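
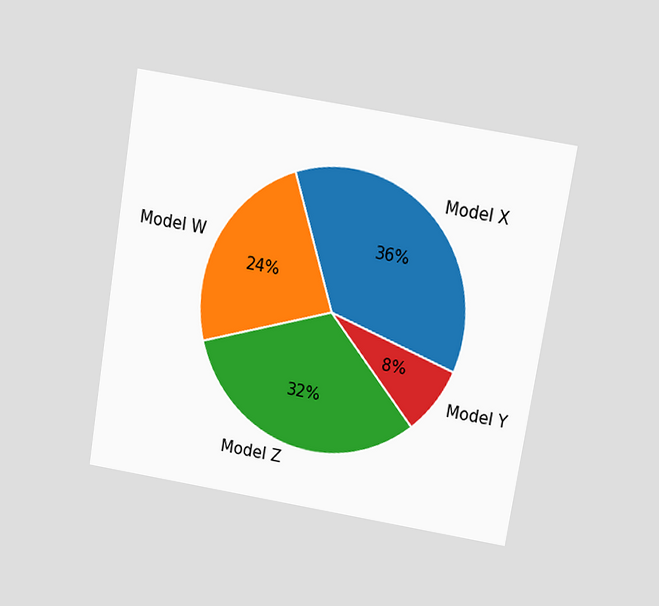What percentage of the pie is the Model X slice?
The chart is tilted about 9° clockwise and viewed slightly from above. The Model X slice takes up 36% of the pie.

36%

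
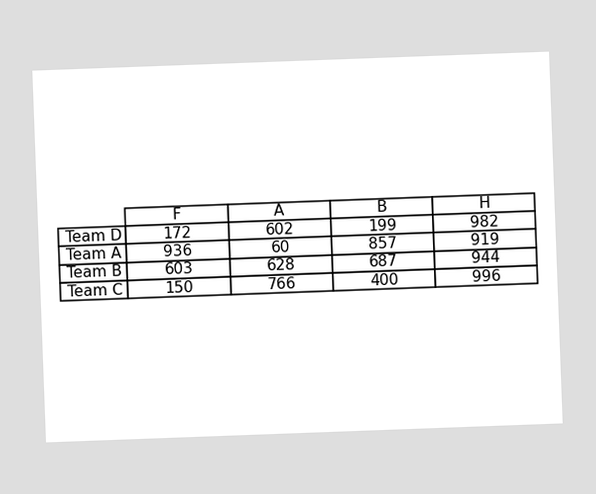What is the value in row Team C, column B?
400

The chart is tilted about 2° counter-clockwise. The (Team C, B) cell reads 400.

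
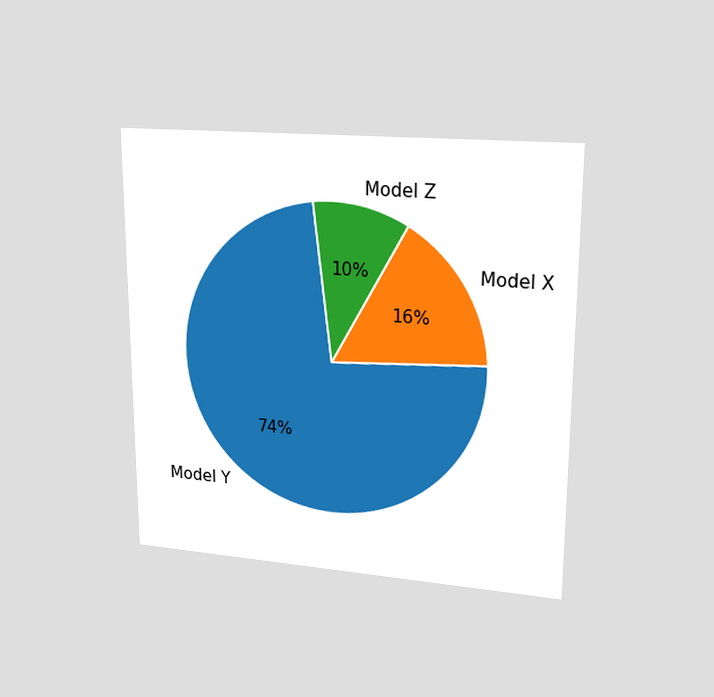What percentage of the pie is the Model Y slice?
The chart is viewed at a slight angle. The Model Y slice takes up 74% of the pie.

74%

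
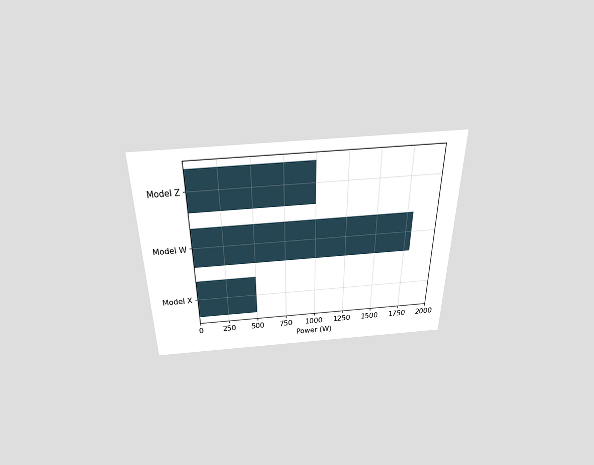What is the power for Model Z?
1000W

The chart is viewed slightly from above. Reading along the chart's x-axis, the Model Z bar reaches 1000W.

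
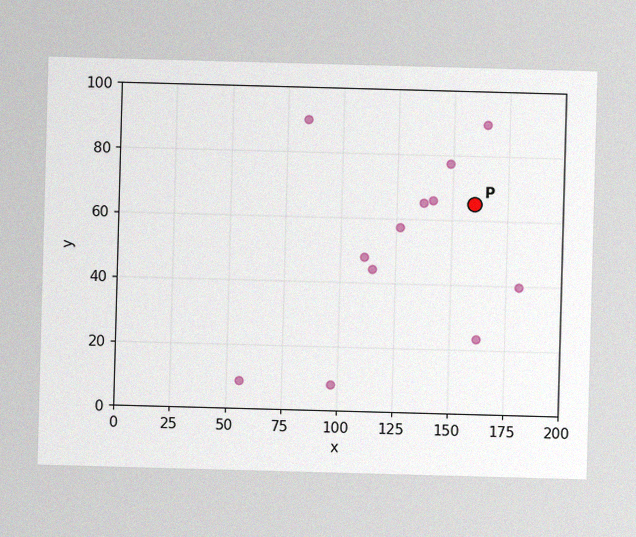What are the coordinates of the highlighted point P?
(160, 65)

The image has some photo noise and uneven lighting. Following the gridlines from P to each axis, P sits at (160, 65).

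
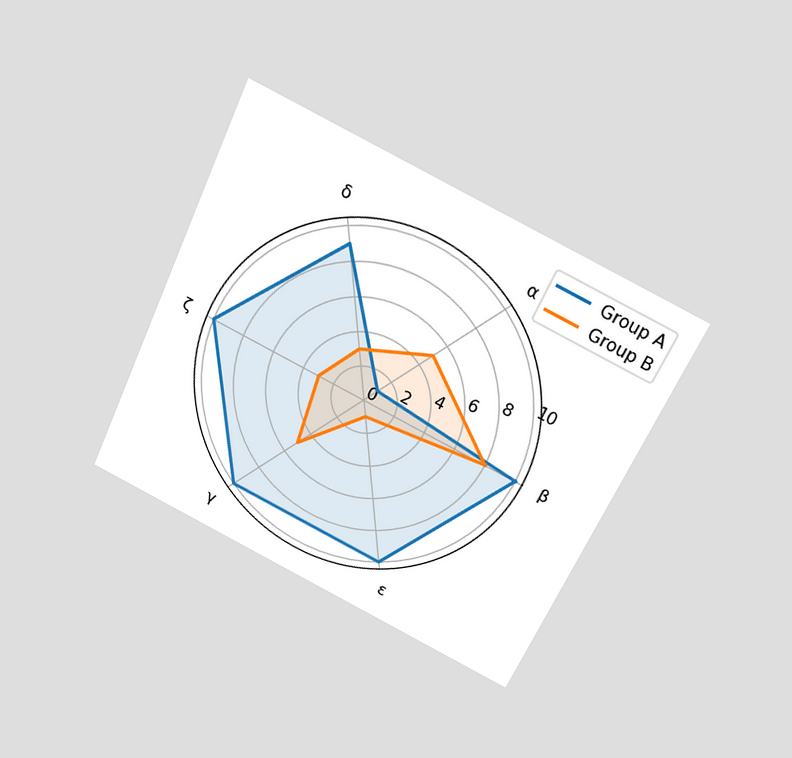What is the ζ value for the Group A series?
10

The chart is tilted about 25° clockwise and viewed slightly from above. On the ζ axis, Group A reaches 10.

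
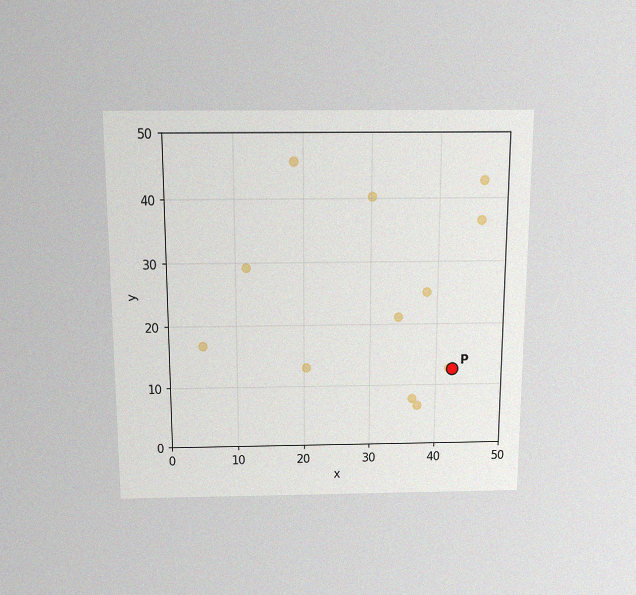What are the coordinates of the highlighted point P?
The chart is viewed slightly from above, with some photo noise. Following the gridlines from P to each axis, P sits at (42.5, 12.5).

(42.5, 12.5)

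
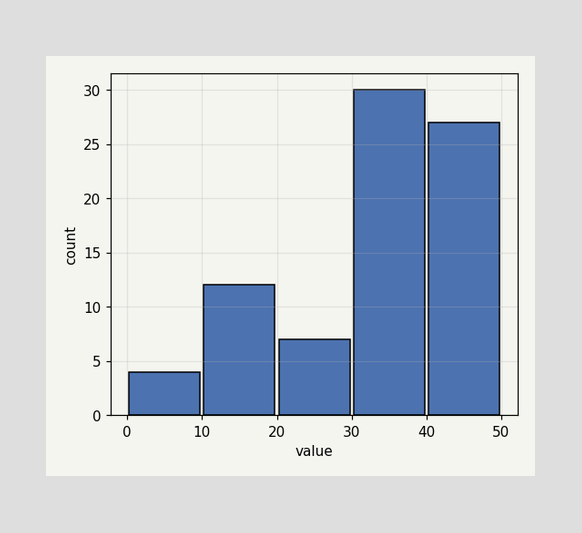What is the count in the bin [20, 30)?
7

The [20, 30) bin has height 7.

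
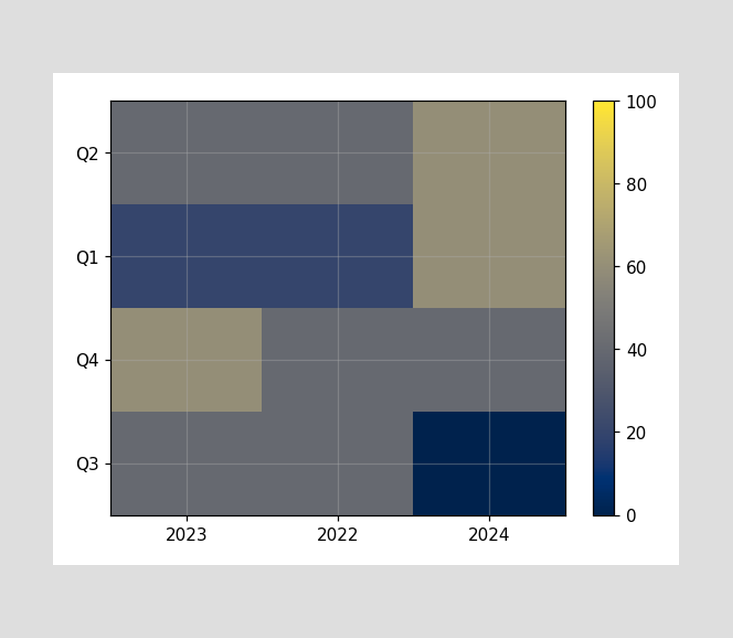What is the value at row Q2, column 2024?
60

Matching cell (Q2, 2024) against the colorbar gives 60.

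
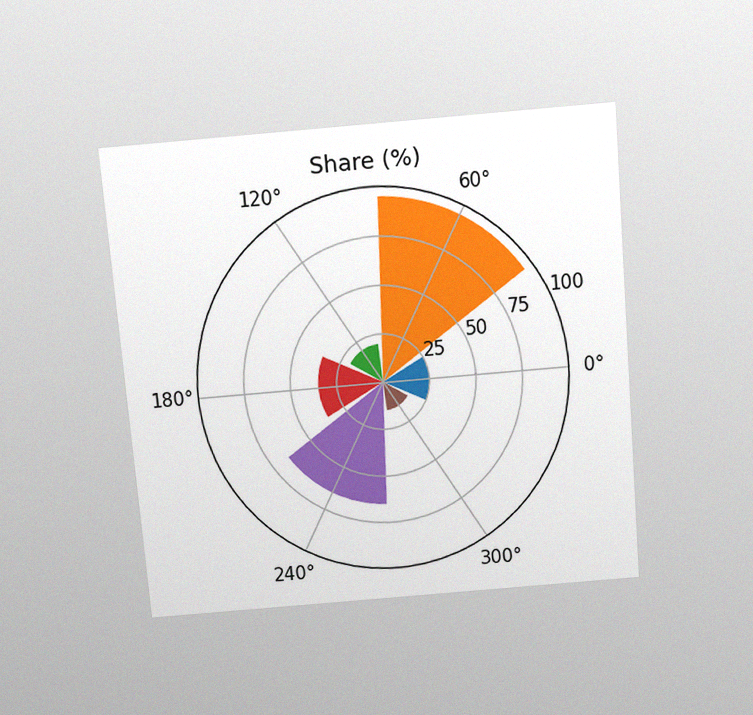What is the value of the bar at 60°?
The chart is tilted about 5° counter-clockwise and viewed slightly from above, with some photo noise. The bar at 60° reaches 95% on the radial axis.

95%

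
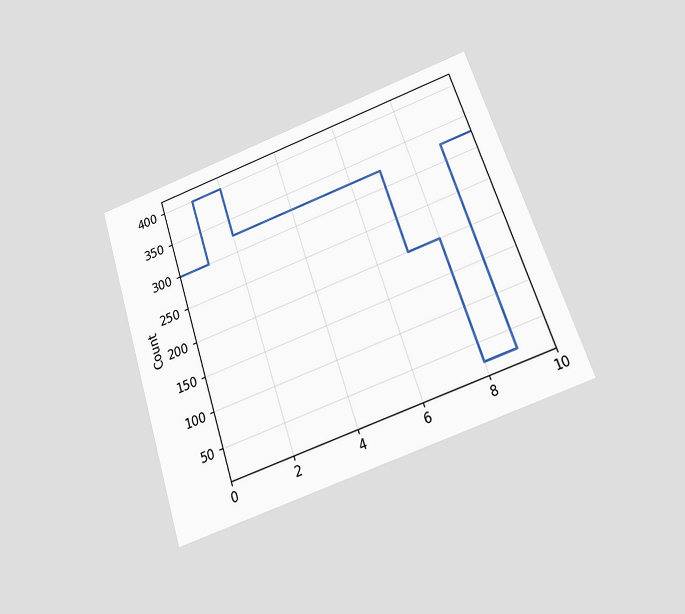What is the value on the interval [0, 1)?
300

The chart is tilted about 18° counter-clockwise and viewed slightly from below. On [0, 1) the step sits at 300.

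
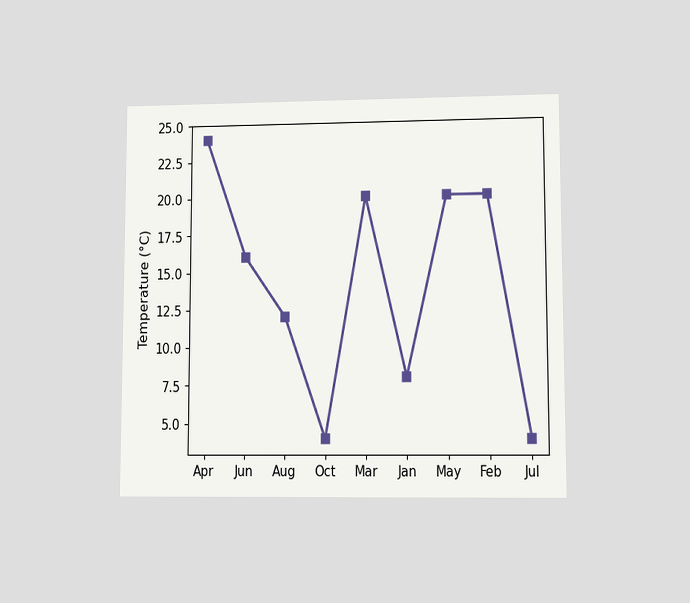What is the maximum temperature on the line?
24°C

The chart is viewed at a slight angle. The highest point is at Apr, and reading across to the y-axis gives 24°C.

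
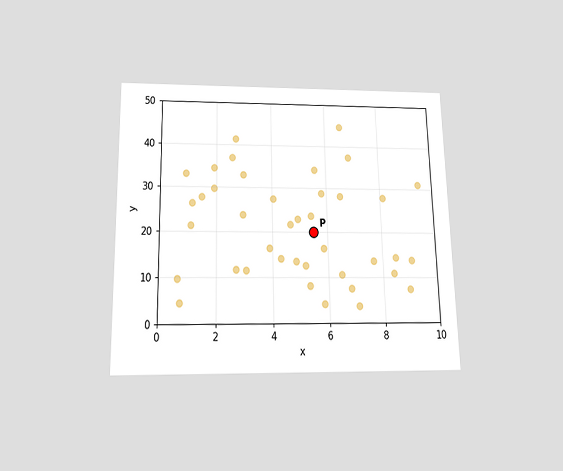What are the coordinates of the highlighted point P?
The chart is viewed slightly from below. Following the gridlines from P to each axis, P sits at (5.5, 20).

(5.5, 20)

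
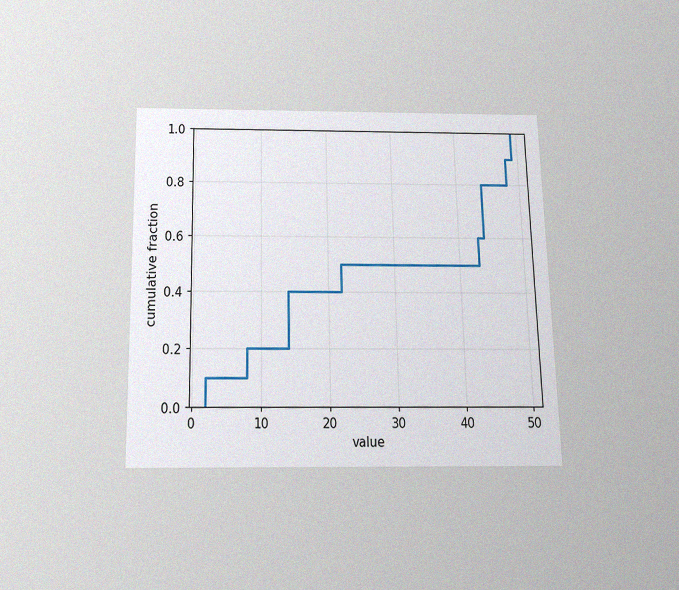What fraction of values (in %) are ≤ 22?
The chart is viewed slightly from below, with some photo noise. At x=22 the ECDF step is at 50%.

50%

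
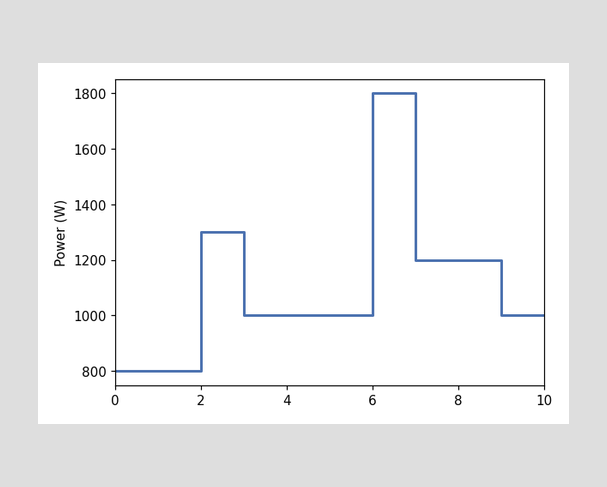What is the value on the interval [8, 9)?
On [8, 9) the step sits at 1200W.

1200W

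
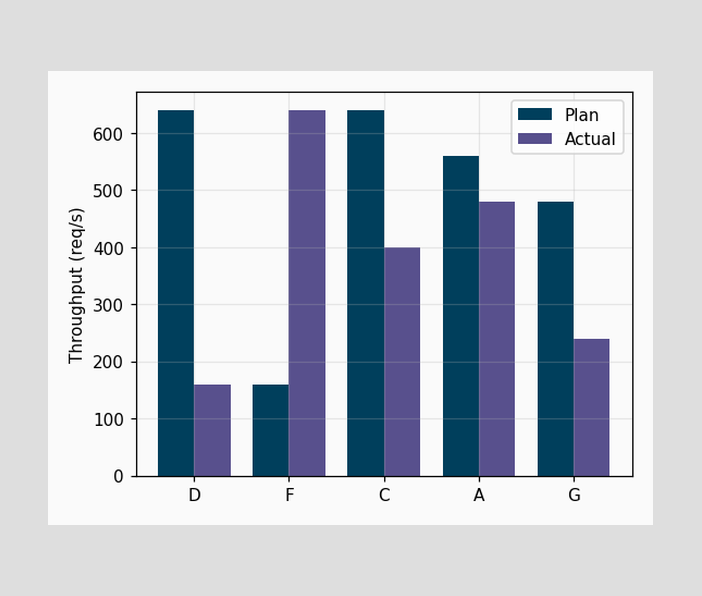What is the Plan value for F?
160req/s

The Plan bar at F reaches 160req/s on the y-axis.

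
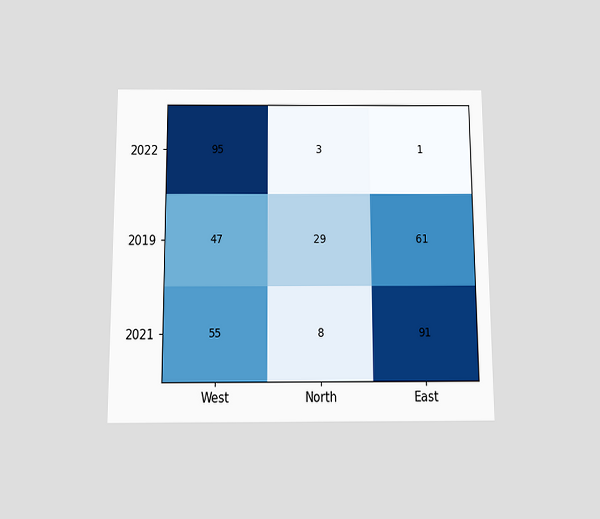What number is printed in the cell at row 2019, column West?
47

The chart is viewed slightly from below. The (2019, West) cell reads 47.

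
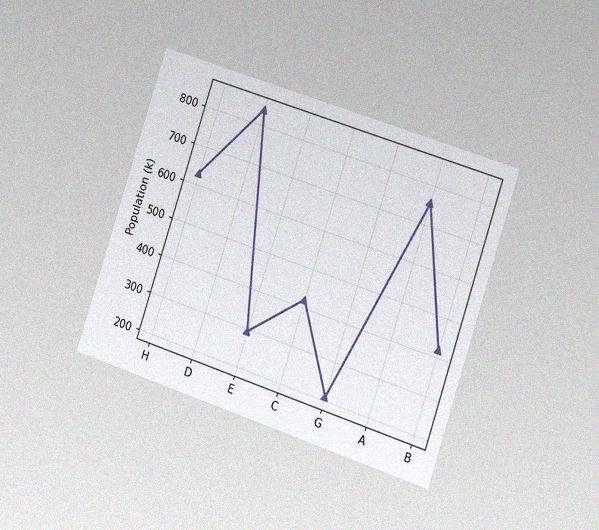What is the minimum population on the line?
The chart is tilted about 18° clockwise and viewed slightly from the right, with some photo noise. The lowest point is at G, and reading across to the y-axis gives 210k.

210k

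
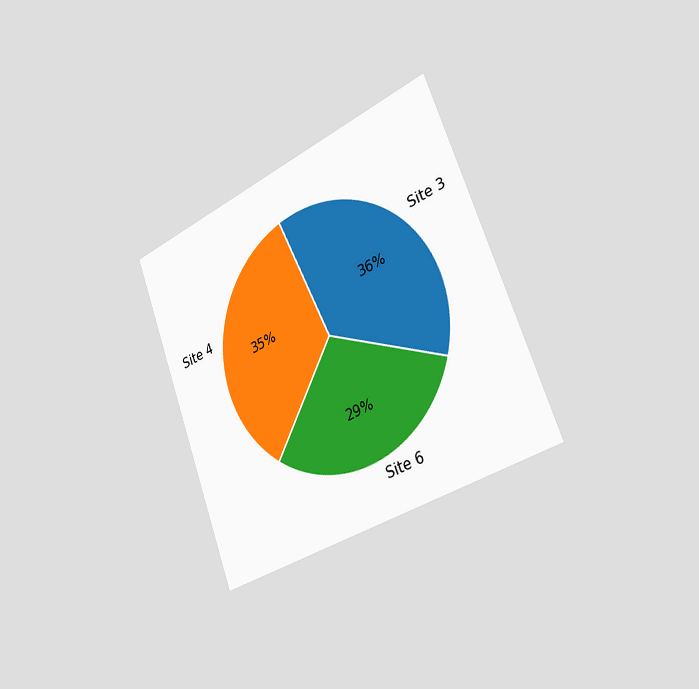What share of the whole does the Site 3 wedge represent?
The chart is tilted about 21° counter-clockwise and viewed slightly from the right. The Site 3 slice takes up 36% of the pie.

36%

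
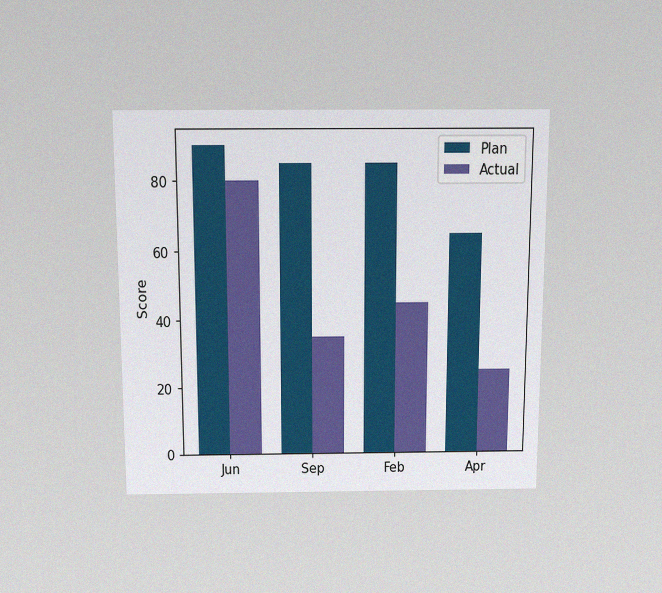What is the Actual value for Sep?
The chart is viewed slightly from above, with some photo noise. The Actual bar at Sep reaches 35 on the y-axis.

35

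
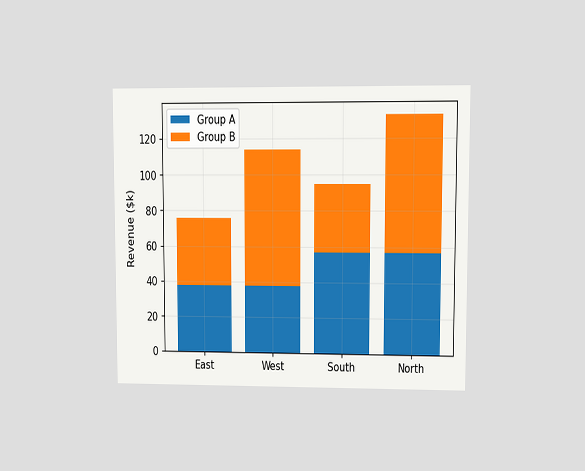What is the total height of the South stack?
$95k

The chart is viewed at a slight angle. The South stack's top reaches $95k on the y-axis.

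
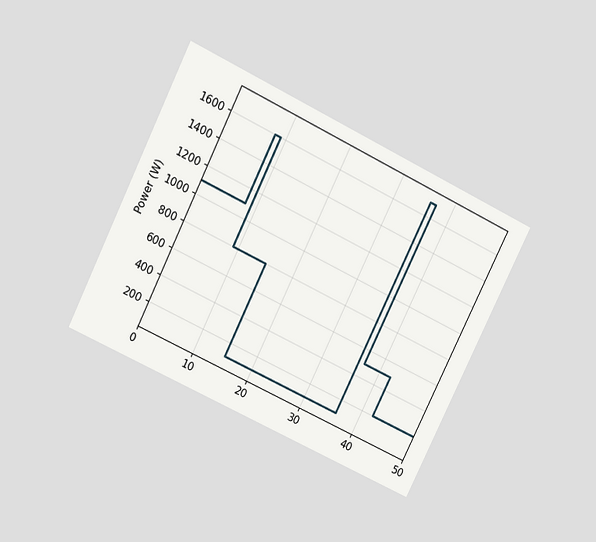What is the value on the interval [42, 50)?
200W

The chart is tilted about 26° clockwise and viewed at a slight angle. On [42, 50) the step sits at 200W.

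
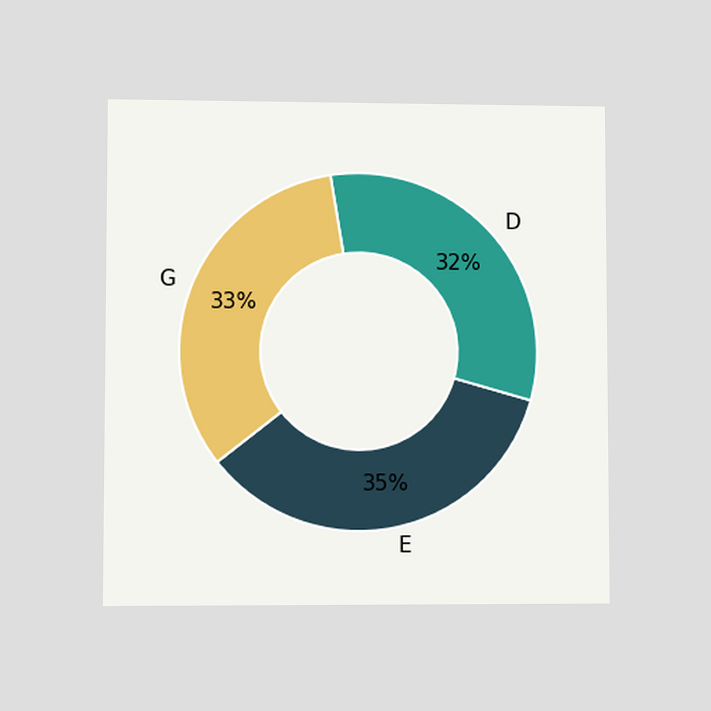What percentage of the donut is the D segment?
32%

The chart is viewed at a slight angle. The D segment takes up 32% of the ring.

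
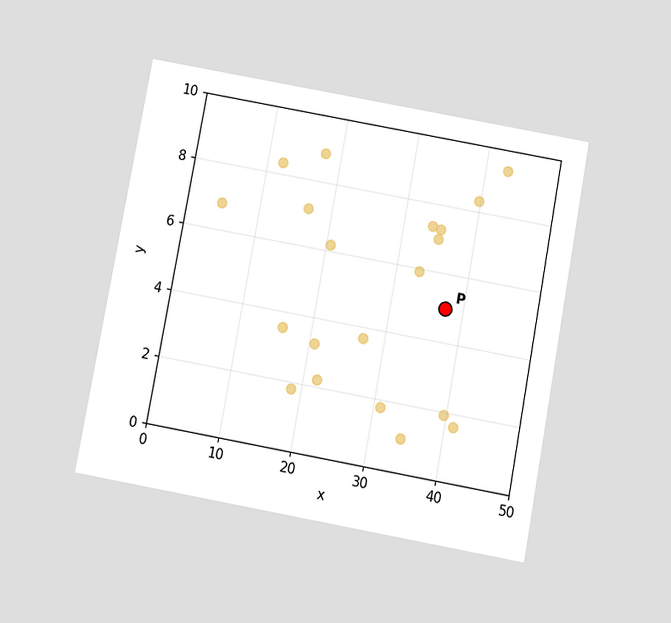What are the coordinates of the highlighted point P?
The chart is tilted about 10° clockwise and viewed slightly from below. Following the gridlines from P to each axis, P sits at (37.5, 5).

(37.5, 5)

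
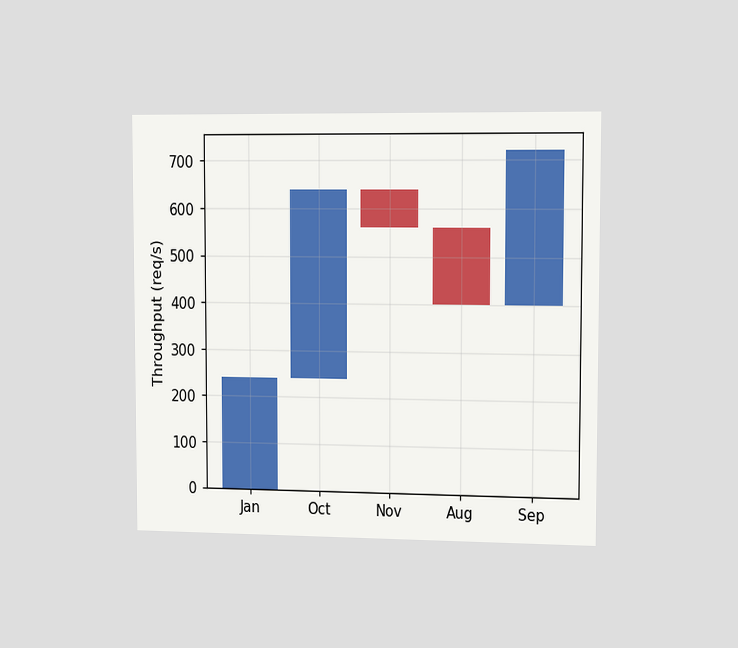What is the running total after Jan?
240req/s

The chart is viewed slightly from the right. After Jan the running total reaches 240req/s.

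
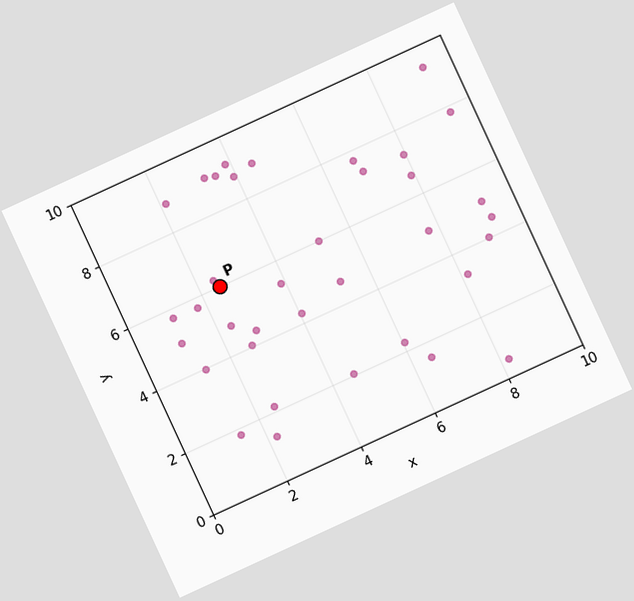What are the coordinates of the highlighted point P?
The chart is tilted about 25° counter-clockwise. Following the gridlines from P to each axis, P sits at (2.5, 6).

(2.5, 6)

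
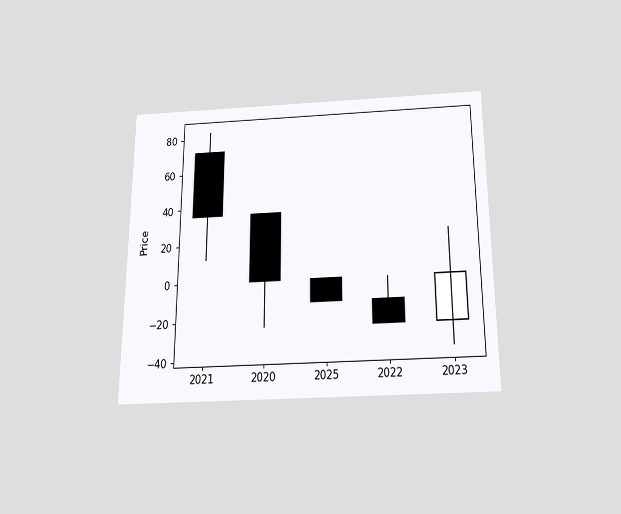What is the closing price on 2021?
The chart is viewed slightly from below. The 2021 candle closes at 36.

36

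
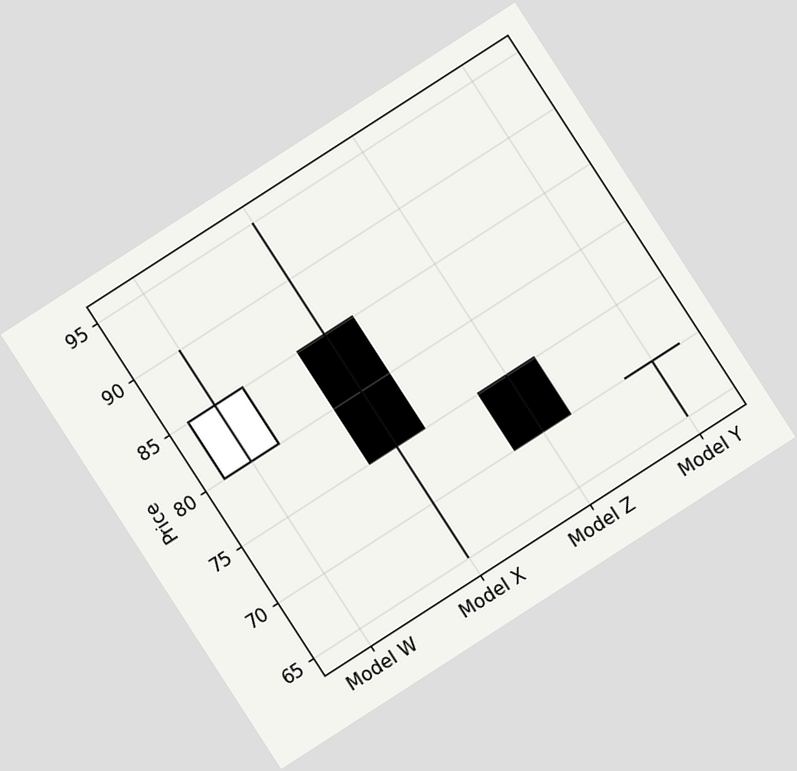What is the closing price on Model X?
The chart is tilted about 33° counter-clockwise. The Model X candle closes at 75.

75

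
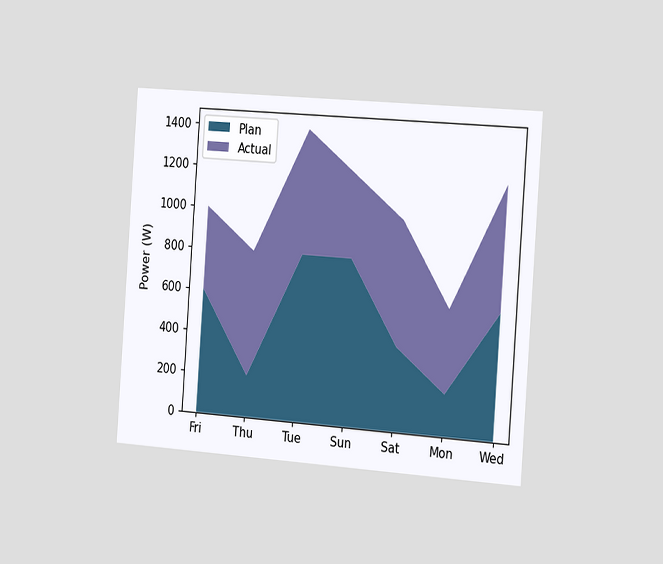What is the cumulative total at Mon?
600W

The chart is tilted about 4° clockwise and viewed slightly from the right. The stacked total at Mon reaches 600W.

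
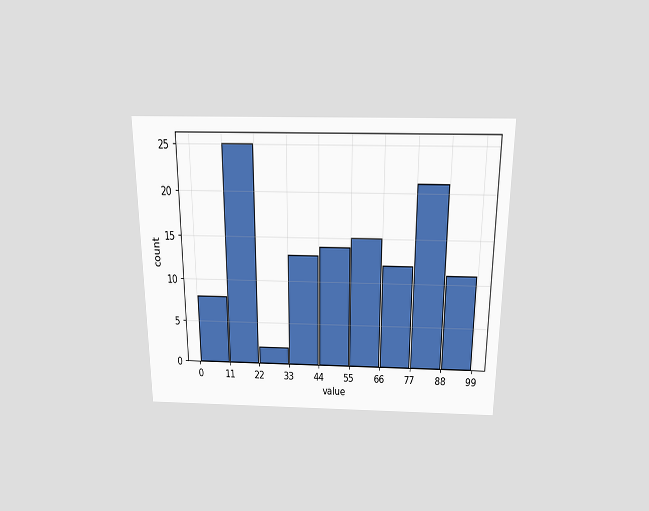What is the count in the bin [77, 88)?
21

The chart is viewed slightly from above. The [77, 88) bin has height 21.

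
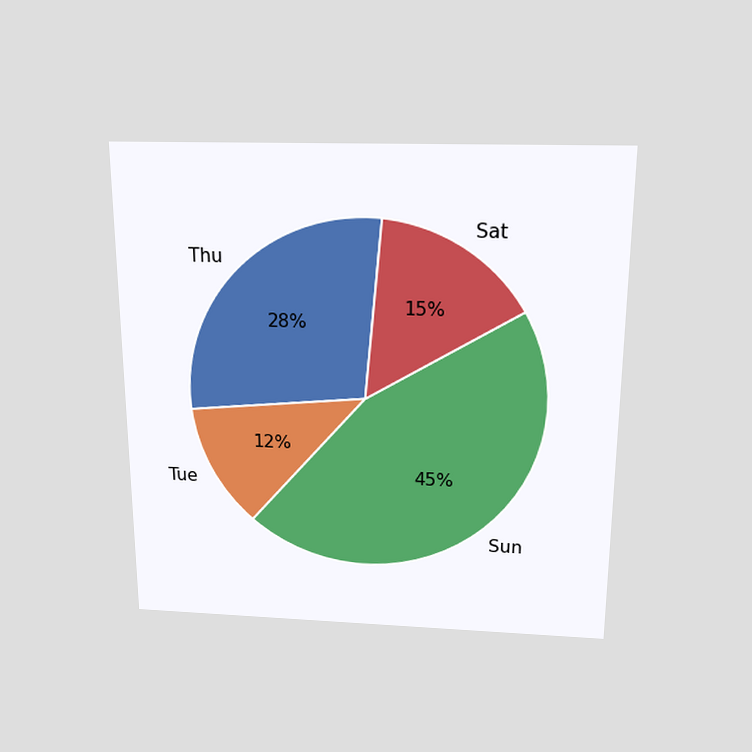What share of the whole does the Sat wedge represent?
15%

The chart is viewed slightly from above. The Sat slice takes up 15% of the pie.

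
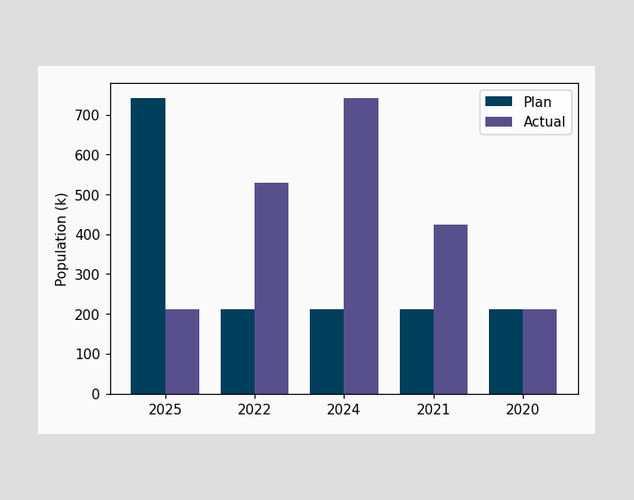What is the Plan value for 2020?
The Plan bar at 2020 reaches 212k on the y-axis.

212k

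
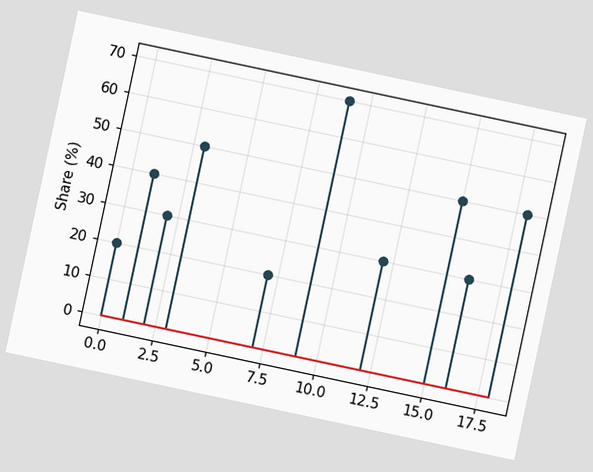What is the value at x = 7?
20%

The chart is tilted about 12° clockwise. The stem at x=7 reaches 20%.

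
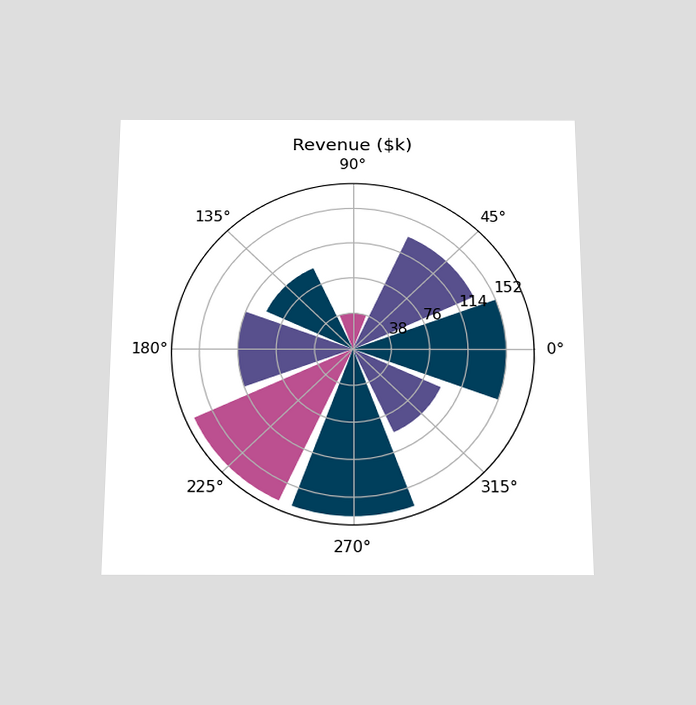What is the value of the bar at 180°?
The chart is viewed slightly from below. The bar at 180° reaches $114k on the radial axis.

$114k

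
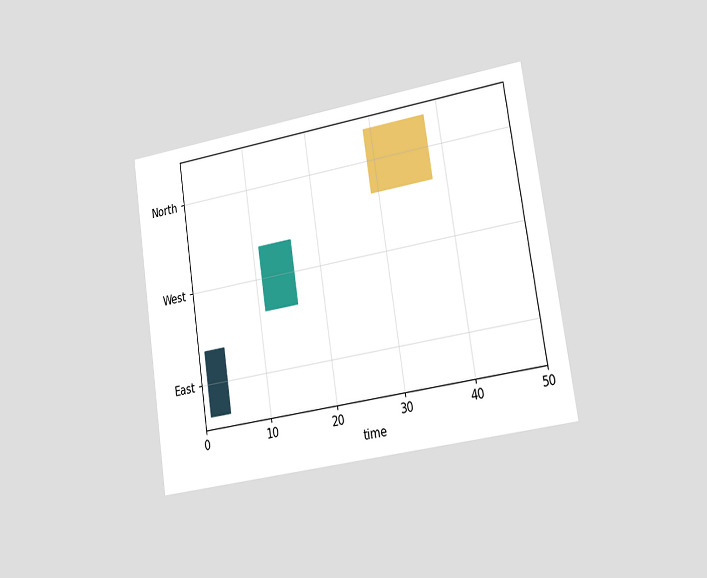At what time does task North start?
The chart is tilted about 9° counter-clockwise and viewed slightly from the right. The North bar begins at t=29.

29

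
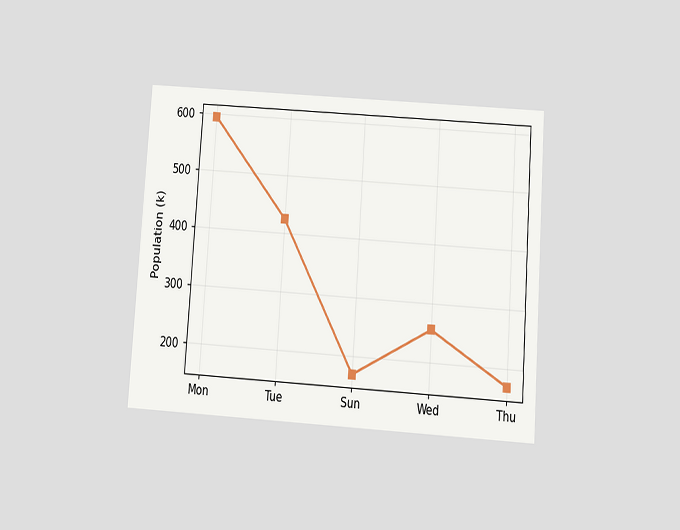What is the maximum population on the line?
The chart is tilted about 4° clockwise and viewed slightly from below. The highest point is at Mon, and reading across to the y-axis gives 595k.

595k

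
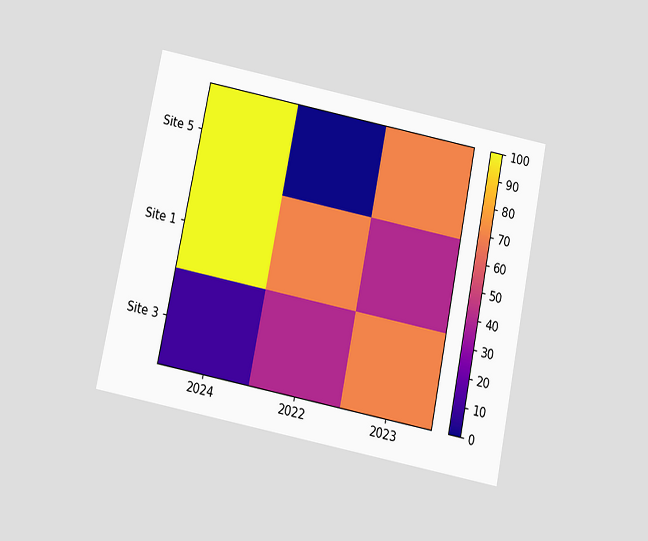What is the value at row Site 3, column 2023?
70

The chart is tilted about 11° clockwise and viewed slightly from below. Matching cell (Site 3, 2023) against the colorbar gives 70.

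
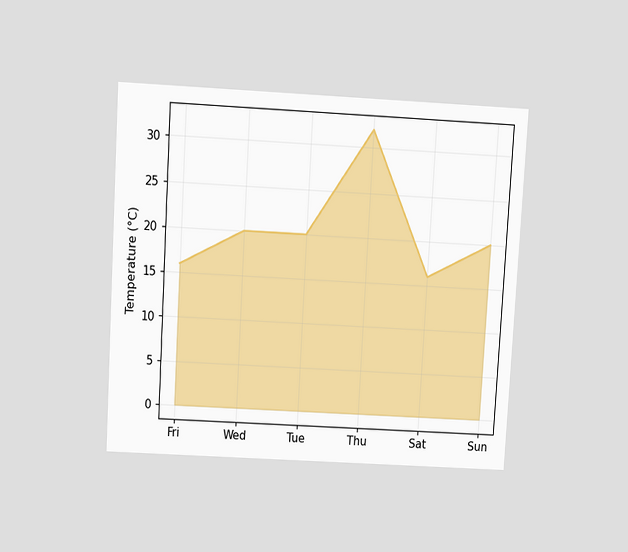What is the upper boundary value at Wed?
The chart is tilted about 3° clockwise and viewed slightly from above. At Wed the upper boundary is at 20°C.

20°C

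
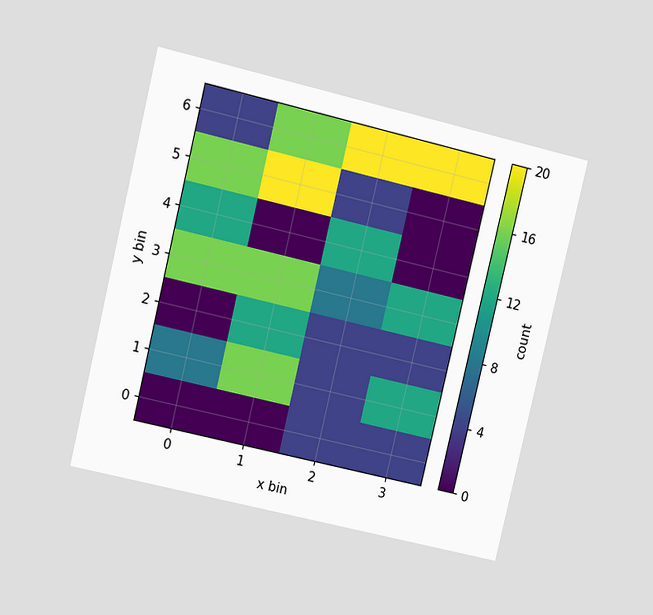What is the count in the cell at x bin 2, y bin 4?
12

The chart is tilted about 13° clockwise and viewed at a slight angle. Matching the cell (2, 4) against the colorbar gives 12.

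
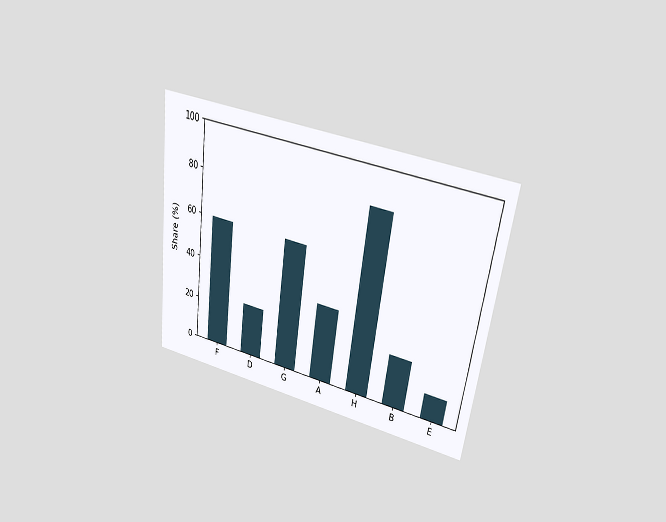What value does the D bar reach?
24%

The chart is tilted about 8° clockwise and viewed at a slight angle. Reading along the chart's y-axis, the D bar reaches 24%.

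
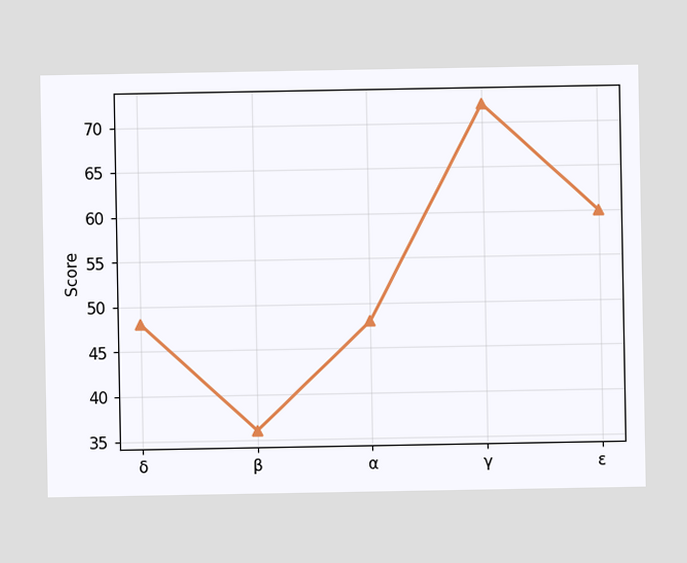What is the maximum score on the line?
72

The highest point is at γ, and reading across to the y-axis gives 72.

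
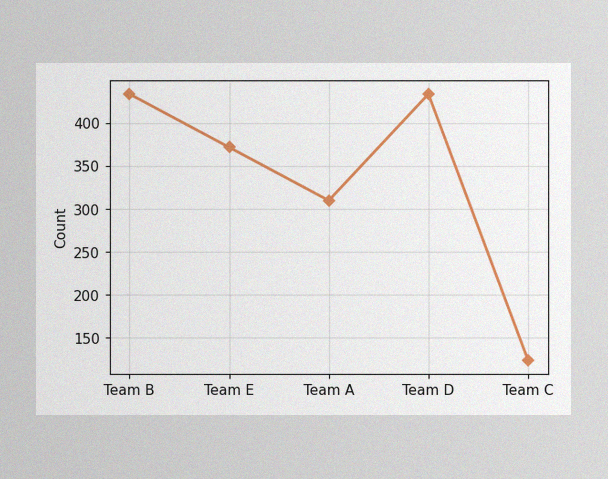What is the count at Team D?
The image has some photo noise and uneven lighting. At Team D, the line is at 434.

434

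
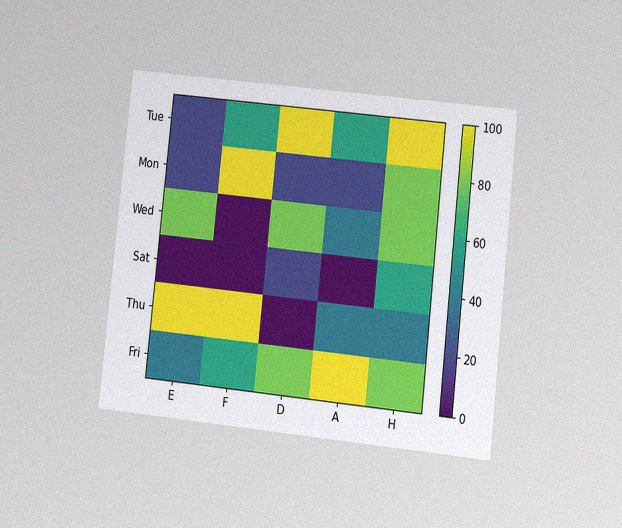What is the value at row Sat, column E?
0

The chart is tilted about 6° clockwise and viewed at a slight angle, with some photo noise. Matching cell (Sat, E) against the colorbar gives 0.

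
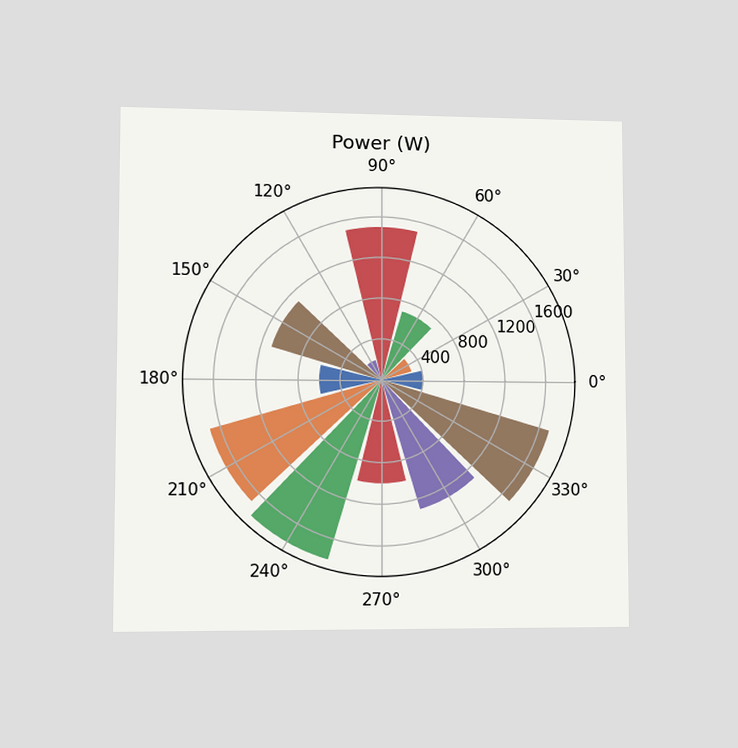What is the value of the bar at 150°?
The chart is viewed at a slight angle. The bar at 150° reaches 1100W on the radial axis.

1100W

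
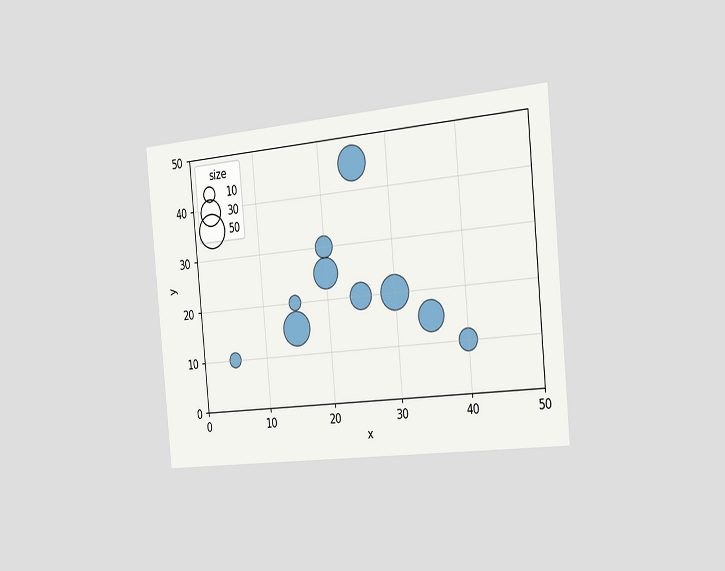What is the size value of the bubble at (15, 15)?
50

The chart is tilted about 5° counter-clockwise and viewed slightly from the right. Matching the bubble at (15, 15) against the size legend gives 50.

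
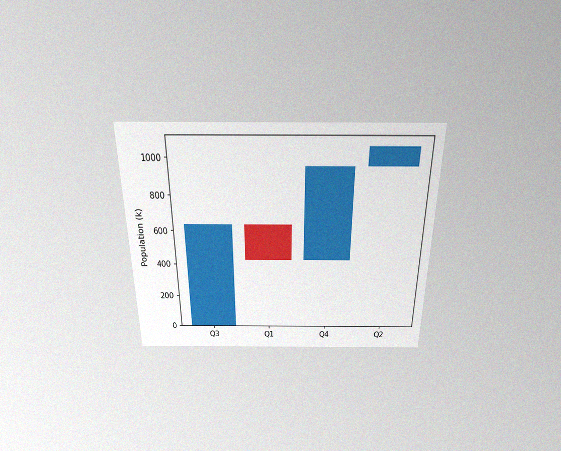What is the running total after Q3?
The chart is viewed slightly from above, with some photo noise. After Q3 the running total reaches 636k.

636k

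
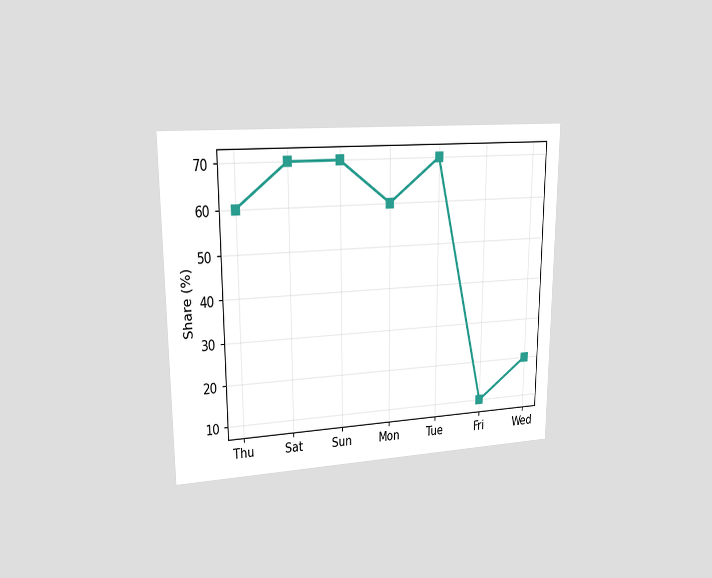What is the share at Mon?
60%

The chart is viewed at a slight angle. At Mon, the line is at 60%.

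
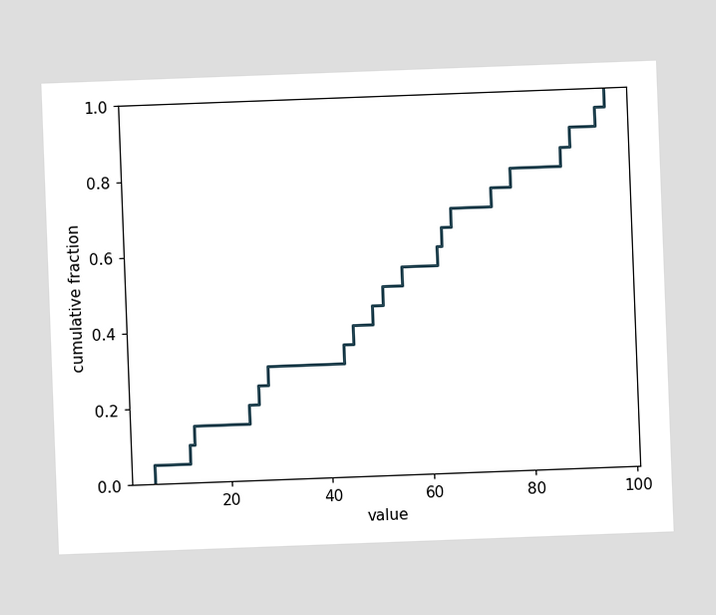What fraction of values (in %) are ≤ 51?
50%

The chart is tilted about 2° counter-clockwise. At x=51 the ECDF step is at 50%.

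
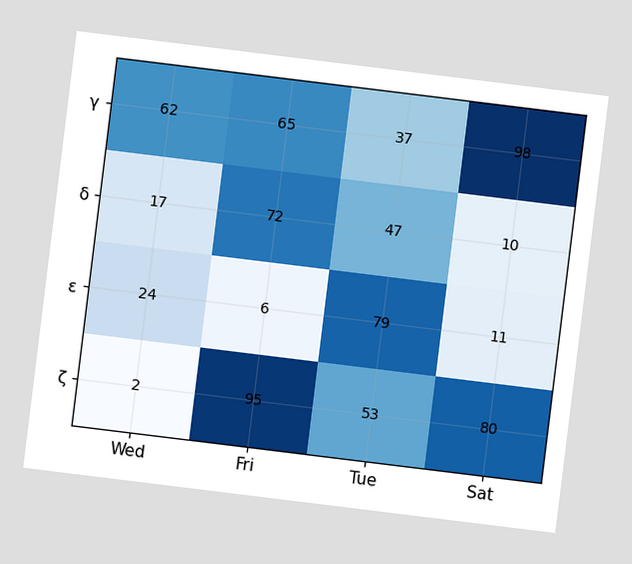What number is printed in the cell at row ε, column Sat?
The chart is tilted about 7° clockwise. The (ε, Sat) cell reads 11.

11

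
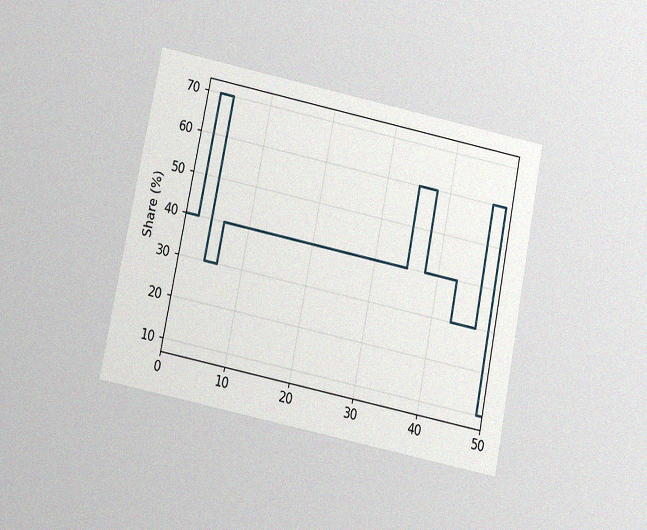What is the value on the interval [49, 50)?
10%

The chart is tilted about 11° clockwise and viewed slightly from below, with some photo noise. On [49, 50) the step sits at 10%.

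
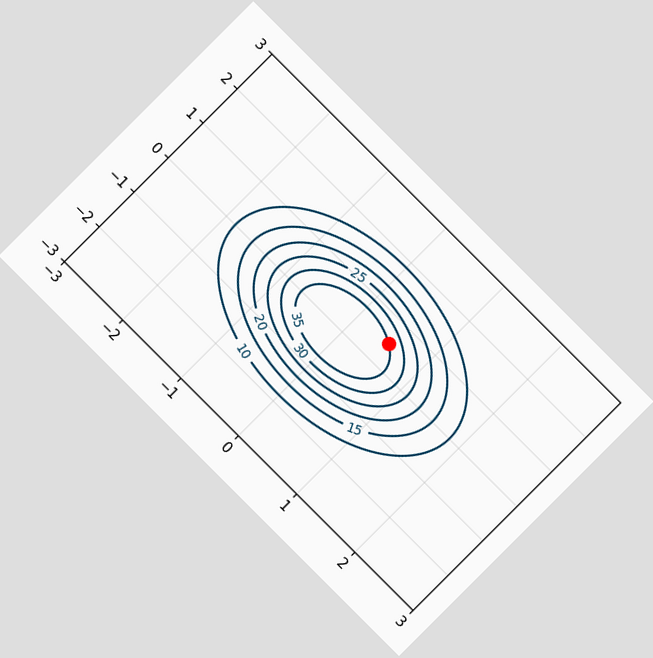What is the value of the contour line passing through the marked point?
35

The chart is tilted about 45° clockwise. The marked point sits on the contour labelled 35.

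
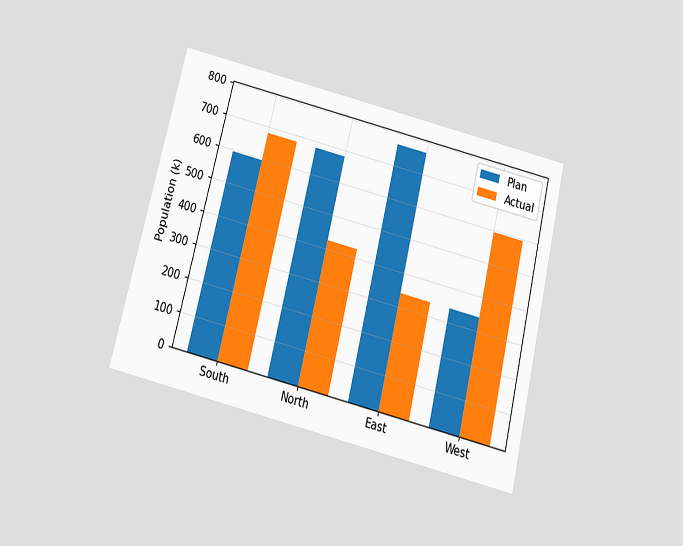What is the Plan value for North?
680k

The chart is tilted about 14° clockwise and viewed slightly from below. The Plan bar at North reaches 680k on the y-axis.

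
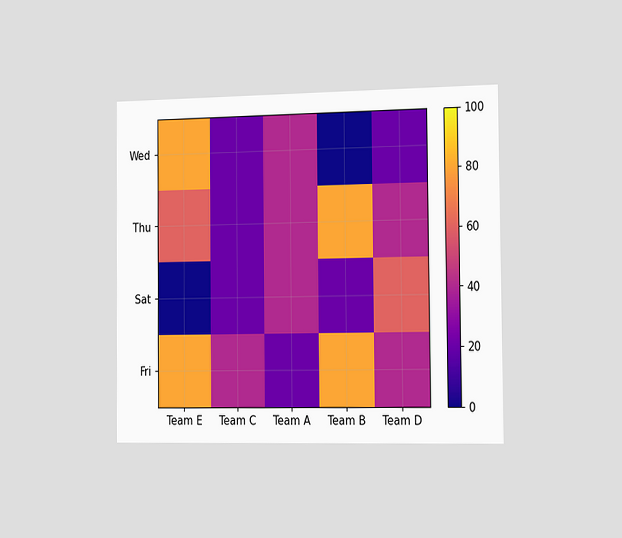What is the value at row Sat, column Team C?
20

The chart is viewed slightly from the right. Matching cell (Sat, Team C) against the colorbar gives 20.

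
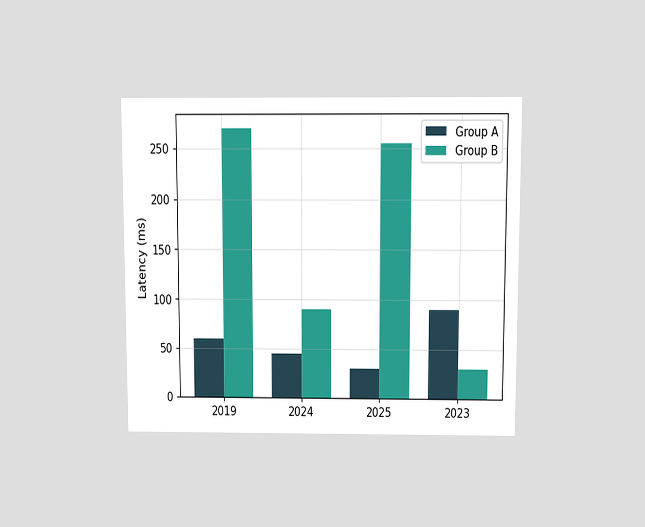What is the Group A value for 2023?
90ms

The chart is viewed slightly from above. The Group A bar at 2023 reaches 90ms on the y-axis.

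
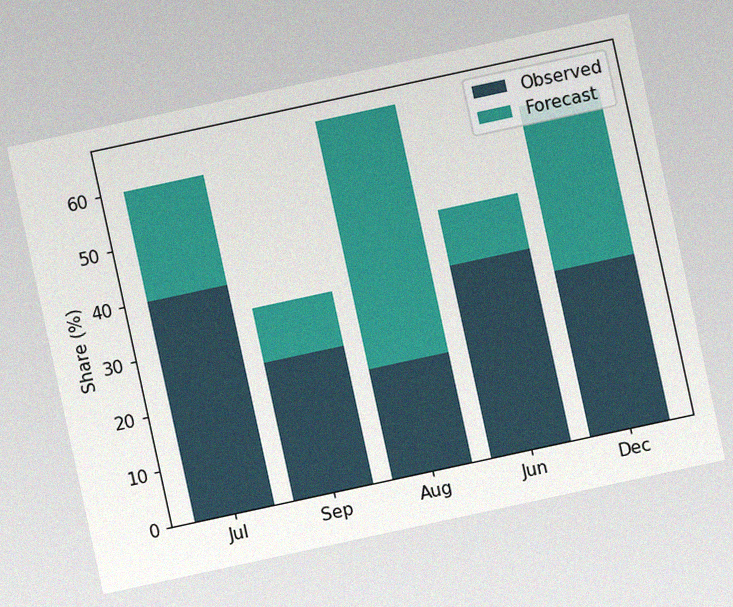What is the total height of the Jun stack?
45%

The chart is tilted about 12° counter-clockwise, with some photo noise. The Jun stack's top reaches 45% on the y-axis.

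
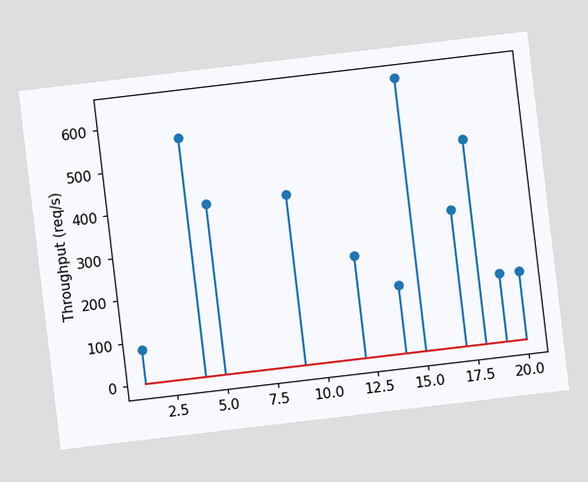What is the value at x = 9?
400req/s

The chart is tilted about 7° counter-clockwise. The stem at x=9 reaches 400req/s.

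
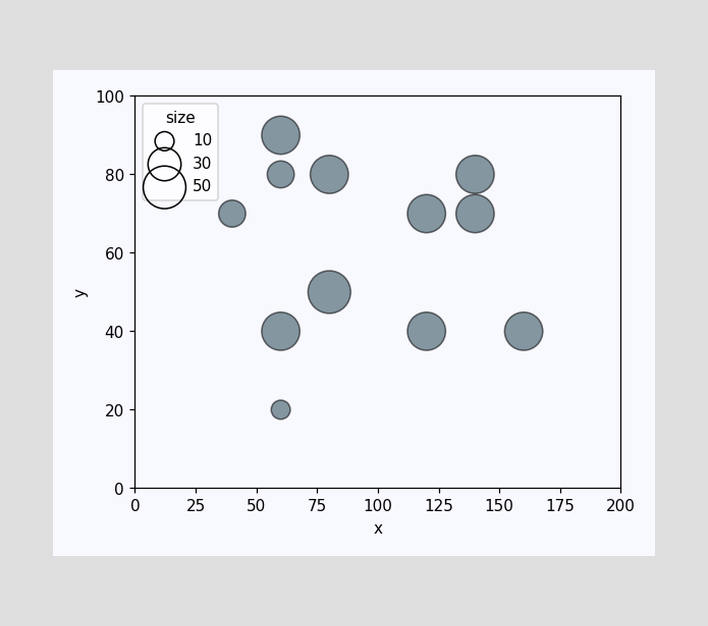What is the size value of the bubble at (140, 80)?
40

Matching the bubble at (140, 80) against the size legend gives 40.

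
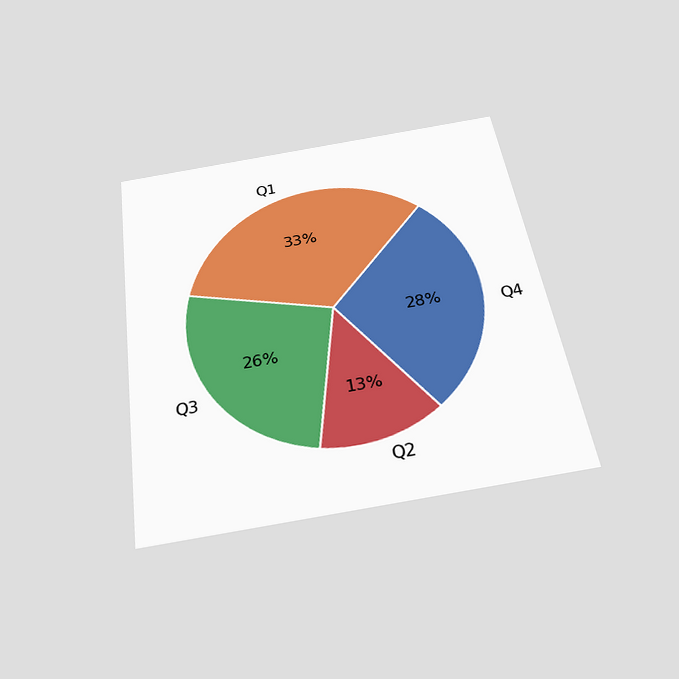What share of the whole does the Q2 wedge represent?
13%

The chart is tilted about 9° counter-clockwise and viewed slightly from below. The Q2 slice takes up 13% of the pie.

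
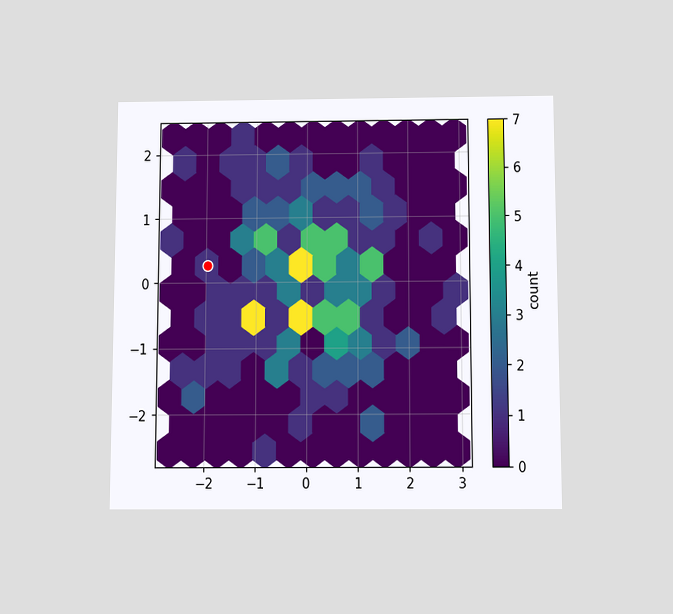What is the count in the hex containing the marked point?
The chart is viewed slightly from below. The marked hex reads 1 on the colorbar.

1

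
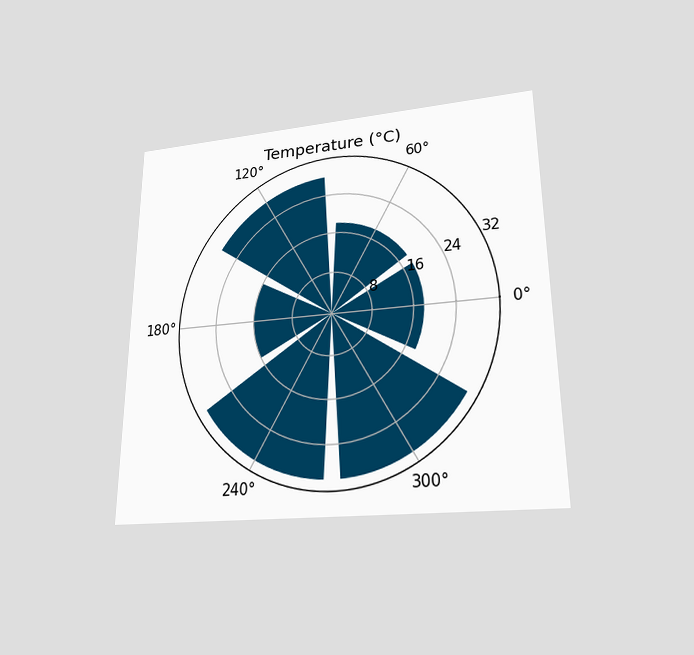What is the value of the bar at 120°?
28°C

The chart is viewed slightly from below. The bar at 120° reaches 28°C on the radial axis.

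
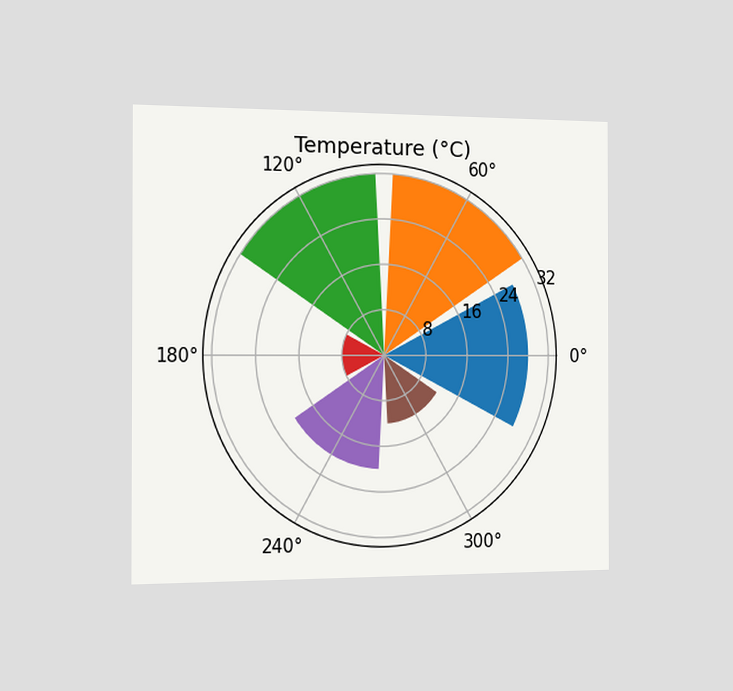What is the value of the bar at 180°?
8°C

The chart is viewed slightly from the left. The bar at 180° reaches 8°C on the radial axis.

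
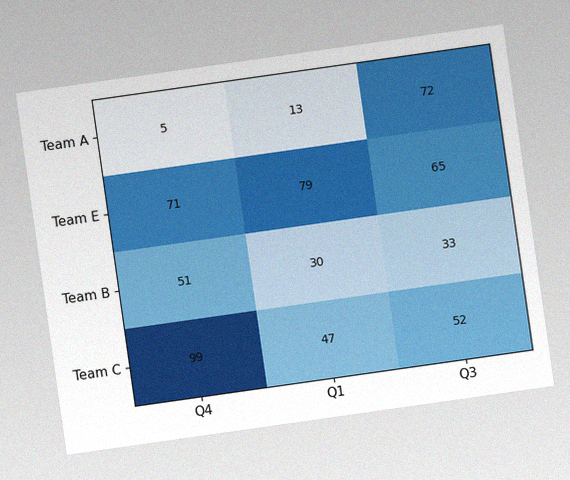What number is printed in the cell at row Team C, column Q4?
99

The chart is tilted about 8° counter-clockwise, with some photo noise. The (Team C, Q4) cell reads 99.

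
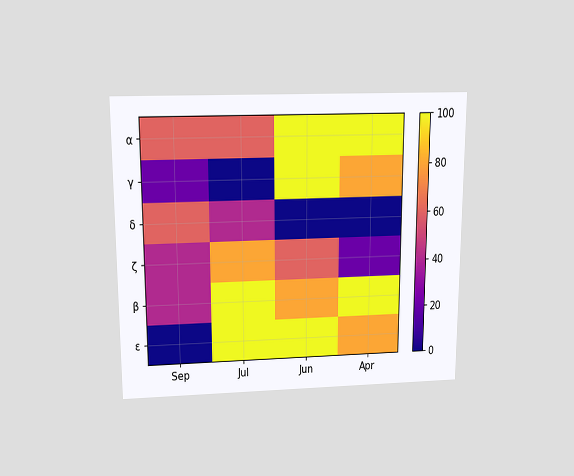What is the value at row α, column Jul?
60

The chart is viewed slightly from above. Matching cell (α, Jul) against the colorbar gives 60.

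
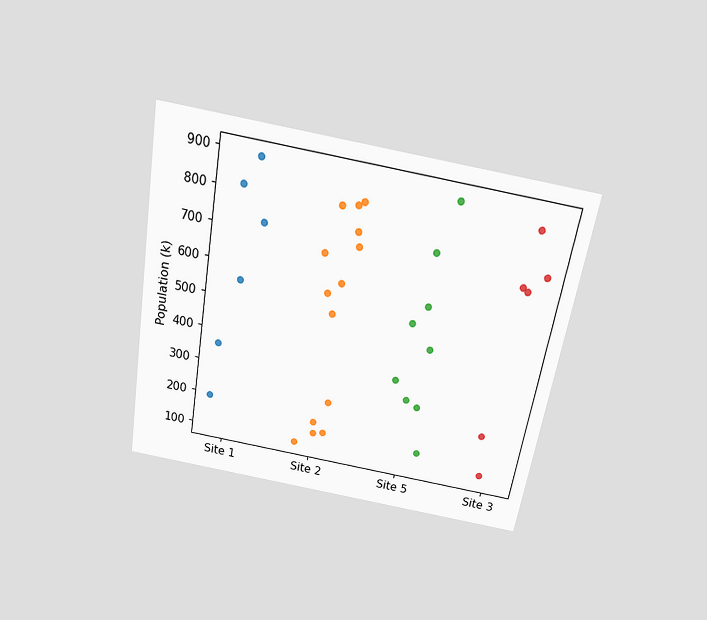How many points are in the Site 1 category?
The chart is tilted about 10° clockwise and viewed slightly from above. Counting the markers in the Site 1 column gives 6.

6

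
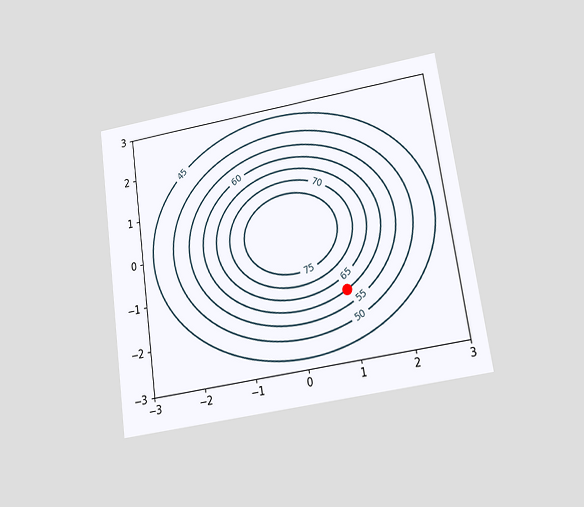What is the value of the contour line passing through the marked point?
The chart is tilted about 8° counter-clockwise and viewed at a slight angle. The marked point sits on the contour labelled 60.

60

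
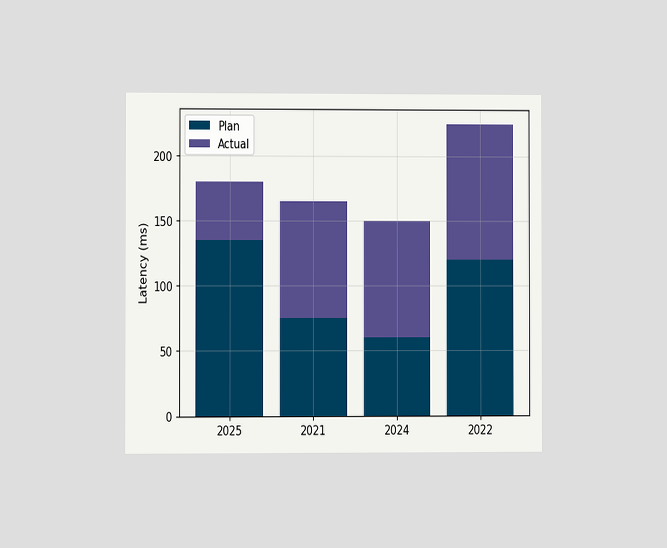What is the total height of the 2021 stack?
165ms

The chart is viewed at a slight angle. The 2021 stack's top reaches 165ms on the y-axis.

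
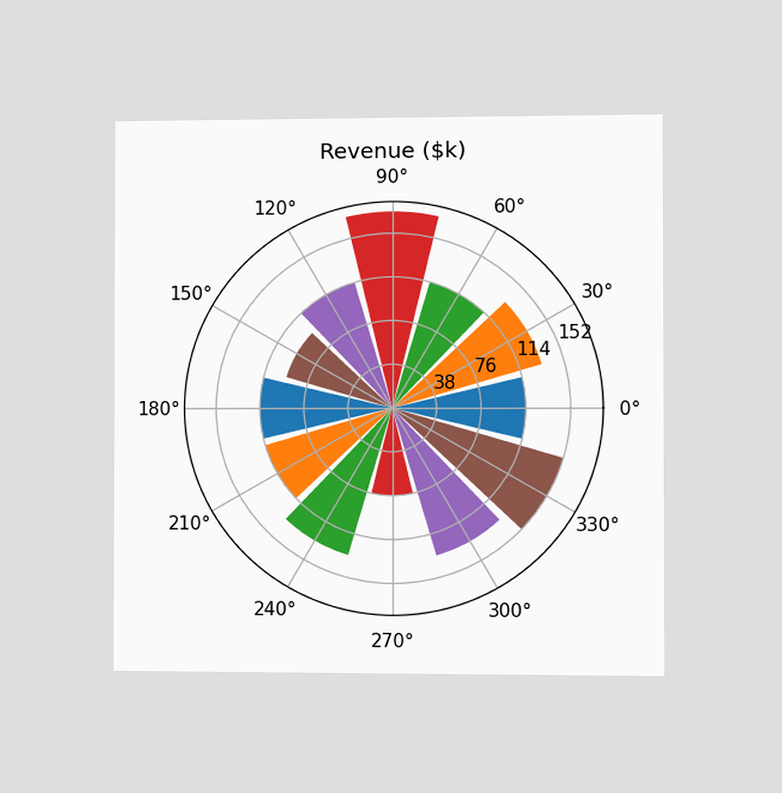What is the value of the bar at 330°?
The chart is viewed slightly from the right. The bar at 330° reaches $152k on the radial axis.

$152k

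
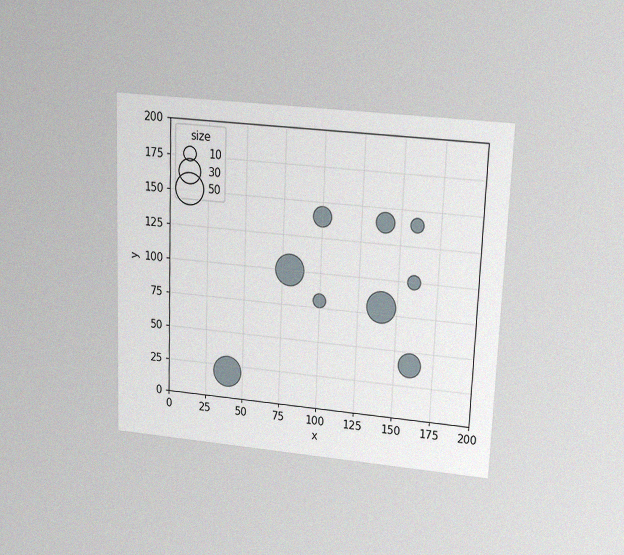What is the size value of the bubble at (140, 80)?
The chart is tilted about 2° clockwise and viewed slightly from above, with some photo noise. Matching the bubble at (140, 80) against the size legend gives 50.

50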